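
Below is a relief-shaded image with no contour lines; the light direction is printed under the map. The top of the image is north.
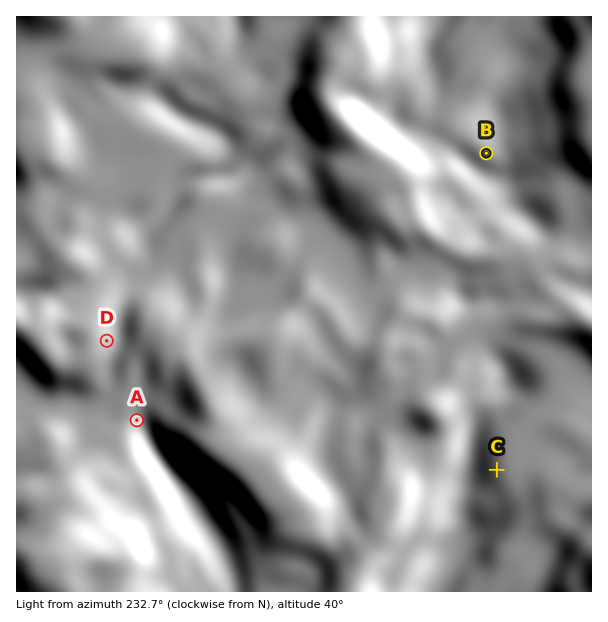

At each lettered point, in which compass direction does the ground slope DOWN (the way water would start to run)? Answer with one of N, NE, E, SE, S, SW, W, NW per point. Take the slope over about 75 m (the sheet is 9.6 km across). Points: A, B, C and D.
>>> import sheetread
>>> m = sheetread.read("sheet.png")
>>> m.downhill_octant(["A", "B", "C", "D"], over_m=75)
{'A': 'NW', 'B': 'NW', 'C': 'E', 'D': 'W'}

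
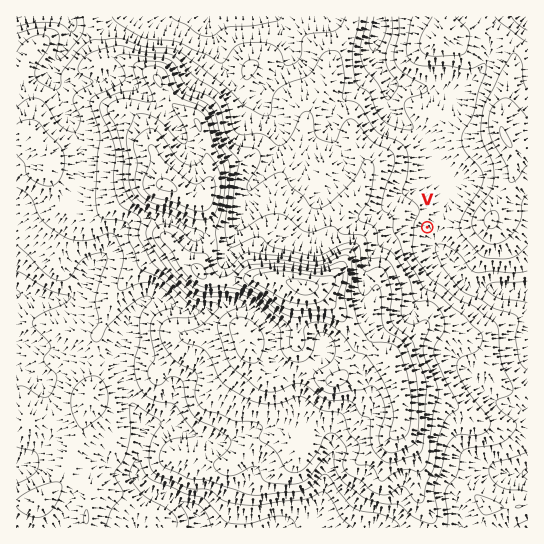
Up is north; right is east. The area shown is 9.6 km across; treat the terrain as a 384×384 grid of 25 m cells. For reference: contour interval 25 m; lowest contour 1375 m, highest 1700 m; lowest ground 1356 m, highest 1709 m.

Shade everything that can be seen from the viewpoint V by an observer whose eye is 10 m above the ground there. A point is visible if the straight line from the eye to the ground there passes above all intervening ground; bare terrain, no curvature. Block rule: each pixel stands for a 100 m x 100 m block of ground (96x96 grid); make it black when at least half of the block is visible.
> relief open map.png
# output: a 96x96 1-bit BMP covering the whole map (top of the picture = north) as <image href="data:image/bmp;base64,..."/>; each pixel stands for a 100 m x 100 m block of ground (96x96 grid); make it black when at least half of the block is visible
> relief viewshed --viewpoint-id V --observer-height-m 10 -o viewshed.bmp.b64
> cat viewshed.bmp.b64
<image width="96" height="96" href="data:image/bmp;base64,Qk2+BAAAAAAAAD4AAAAoAAAAYAAAAGAAAAABAAEAAAAAAIAEAAATCwAAEwsAAAIAAAAAAAAA////AAAAAAAAAAAAAAAAAAAAAAAAAAAAAAAAAAAAAAAAAAAAAAAAAAAAAAAAAAAAAAAAAAAAAAAAAAAAAAAAAAAAAAAAAAAAAAAAAAAAAAAAAAAAAAAAAAAAAAAAAAAAAAAAAAAAAAAAAAAAAAAAAAAAAAAAAAAAAAAAAAAAAAAAAAAAAAAAAAAAAAAAAAAAAAAAAAAAAAAAAAAAAAAAAAAAAAAAAAAAAAAAAAAAAAAAAAAAAAAAAAAAAAAAAAAAAAAAAAAAAAAAAAAAAAAAAAAAAAAAAAAAAAAAAAAAAAAAAAAAAAAAAAAAAAAAAAAAAAAAAAAAAAAAAAAAAAAAAAAAAAAAAAAAAAAAAAAAAAAAAAAAAAAAAAAAAAAAAAAAAAAAAAAAAAAAAAAAAAAAAAAAAAAAAAAAAAAAAAAAAAAAAAAAAAAAAAAAAAAAAAAAAAAAAAAAAAAAAAAAAAAAAAAAAAAAAAAAAAAAAABgAAAAAAAAAAAAAADgAAAAAAAAAAAAAADgAAAAAAAAAAAAAAPgAAAAAAAAAAAAAAfgAAAAAAAAAAAAAA/gAAAAAAAAAAAAAA/gAAAAAAAAAAAAAA/gAAAAAAAAAAAAAAPwB4AAAAAAAAAAAADwB+AAAAAAAAAAAAB4P/4AAAAAAAAAAAA///8AAAAAAAAAAAA///wAAAAAAAAACAA//+AAAAAAAAAADAA//4AAAAAAAAAADAf//gAAAAAAAAAADgf//AAAAAAAAAAADw//+AAAAAAAAAAADw//+AAAAAAAAAAAD4///AAAAAAAAAAAB4///gAAAAAAAAAAB8///gAAAAAAAAAAA////wAAAAAAAAAAAf///wAAAAAAAAAAAf///wAAAAAAAAAAAH///wAAAAAAAAAAAD///4AAAAAAAAAAAB///wAAAAAAAAAAAAf//wAAAAAAAAAAAAH//wAAAAAAAAAAAQD//4AAAAAAAAAAAOAB/4AAAAAAAAAAAPAB/8AAAAAACAAAAHAD/+AAAAAACAAAADgD//AAAAAADAAAADwD//AAAAAAAAAAAD8D//gAAAAAAAAAAB+D//gAAAAAAAAAAB/D//gAAAAAAAAAAA/H//wAAAAAAAAAAAPH//wAAAAAAAAAAABH//gAAAAAAAAAAAAH//gAAAAAAAAAAAAP//AAAAAAAAAAAAAP/+AAAAAAAAAAAAAPx+AAAAAAAAAAAAAPg8AAAAAAAAAAAAAfA8AAAAAAAAAAAAA+A8AAAAAAAAAAAAAwA4AAAAAAAAAAAAAAAQAAAAAAAAAAAAAAAQAAAAAAAAAAAAAAAAAAAAAAAAAAAAAAAAAAAAAAAAAAAAAAAAAAAAAAAAAAAAAD+AAAAAAAAAAAAAB//gAAAAAAAAAAAAD//wAAAAAAAAAAAAD//4AAAAAAAAAAAAD//8AAAAAAAAAAAAB//+AAAAAAAAAAAAAP4/AAAAAAAAAAAAAAw/AAAAAAAAAAAAAAAcAAAAAAAAAAAAAAAAAAAAAAAAAAAAAAAAAAAAAAAAAAAAAAAAA="/>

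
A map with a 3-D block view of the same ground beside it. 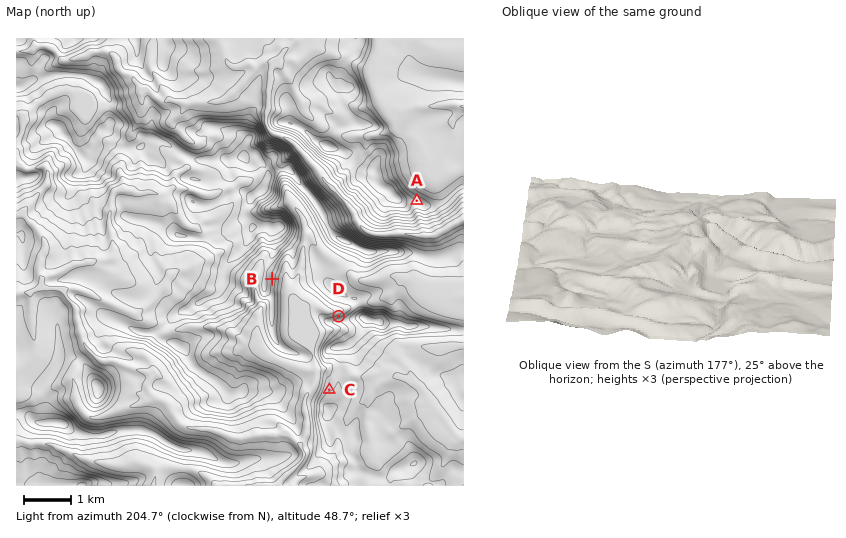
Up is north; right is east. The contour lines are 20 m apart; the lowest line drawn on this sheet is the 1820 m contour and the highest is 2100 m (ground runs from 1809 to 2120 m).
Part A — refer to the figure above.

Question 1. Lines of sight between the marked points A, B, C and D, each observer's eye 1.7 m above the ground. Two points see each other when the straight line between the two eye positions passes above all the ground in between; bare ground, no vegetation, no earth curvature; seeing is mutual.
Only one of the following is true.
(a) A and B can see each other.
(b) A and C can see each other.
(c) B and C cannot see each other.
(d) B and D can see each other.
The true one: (d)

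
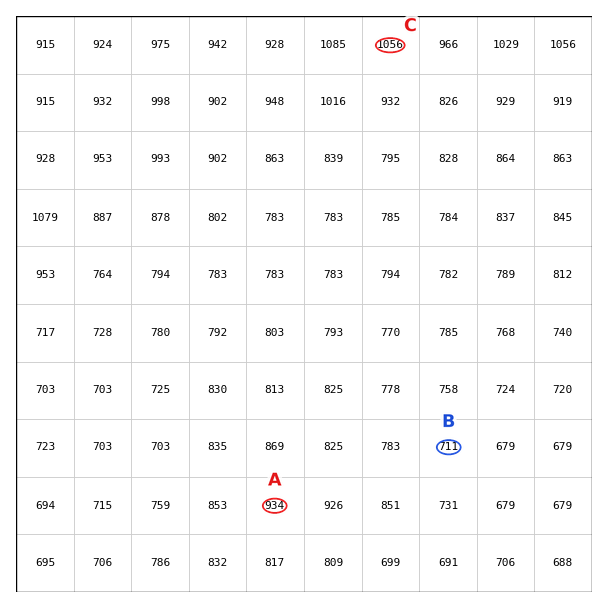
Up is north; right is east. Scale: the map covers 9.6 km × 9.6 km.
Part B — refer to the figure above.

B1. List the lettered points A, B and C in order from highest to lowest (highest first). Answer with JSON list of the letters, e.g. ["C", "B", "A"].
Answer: ["C", "A", "B"]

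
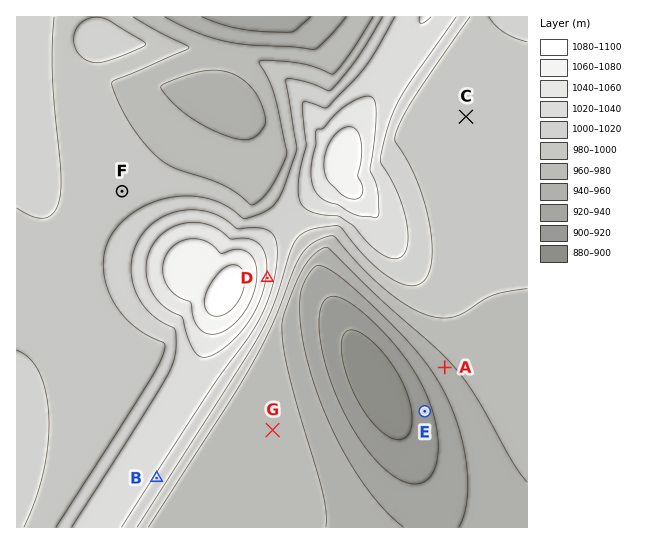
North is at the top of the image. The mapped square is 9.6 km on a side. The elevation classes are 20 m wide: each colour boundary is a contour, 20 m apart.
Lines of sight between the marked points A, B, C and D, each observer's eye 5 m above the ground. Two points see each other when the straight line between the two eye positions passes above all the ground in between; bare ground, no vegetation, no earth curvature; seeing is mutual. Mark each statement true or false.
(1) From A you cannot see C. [true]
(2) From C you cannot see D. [true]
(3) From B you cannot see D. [true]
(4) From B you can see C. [false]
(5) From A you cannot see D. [false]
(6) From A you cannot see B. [false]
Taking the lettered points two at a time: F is higher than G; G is higher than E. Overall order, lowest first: E G F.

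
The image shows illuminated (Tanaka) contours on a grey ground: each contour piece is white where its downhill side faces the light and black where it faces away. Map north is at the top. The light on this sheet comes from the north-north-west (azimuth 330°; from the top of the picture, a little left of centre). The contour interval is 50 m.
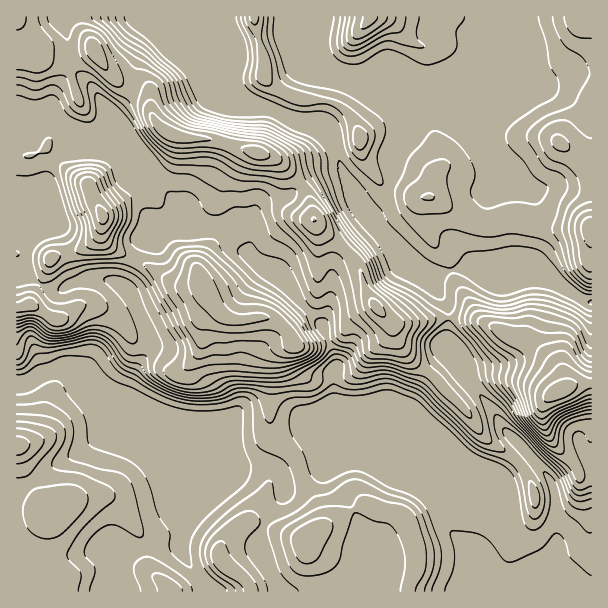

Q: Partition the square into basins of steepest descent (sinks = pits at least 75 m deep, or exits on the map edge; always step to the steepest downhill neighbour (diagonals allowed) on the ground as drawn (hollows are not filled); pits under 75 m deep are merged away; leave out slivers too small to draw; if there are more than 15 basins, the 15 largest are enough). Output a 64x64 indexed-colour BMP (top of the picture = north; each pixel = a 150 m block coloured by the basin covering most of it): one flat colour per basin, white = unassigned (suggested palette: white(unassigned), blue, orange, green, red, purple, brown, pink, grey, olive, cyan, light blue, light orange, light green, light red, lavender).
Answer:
<image width="64" height="64" href="data:image/bmp;base64,Qk12CAAAAAAAAHYAAAAoAAAAQAAAAEAAAAABAAQAAAAAAAAIAAATCwAAEwsAABAAAAAAAAAA////ALR3HwAOf/8ALKAsACgn1gC9Z5QAS1aMAMJ34wB/f38AIr28AM++FwDox64AeLv/AIrfmACWmP8A1bDFABEREzMzMzMzMzMzMzMRERERERERERERERERERERERERERETMzMzMzMzMzMzMRERERERERERERERERERERERERERETMzMzMzMzMzMzMRERERERERERERERERERERERERERETMzMzMzMzMzMzMRERERERERERERERERERERERERERETMzMzMzMzMzMzMxERERERERERERERERERERERERERERMzMzMzMzMzMzMzERERERERERERERERERERERERERERETMzMzMzMzMzMzMxERETMxERERERERERERERERERERERMzMzMzMzMzMzMzMRMzMzMRERERERERERERERERERERETMzMzMzMzMzMzMzMzMzMxERERERERERERERERERERERMzMzMzMzMzMzMzMzMzMzERERERERERERERERERERETMzMzMzMzMzMzMzMzMzMzERERERERERERERERERERERMzMzMzMzMzMzMzMzMzMzERERERERERERERERERERERMzMzMzMzMzMzMzMzMzMzMREREREREREREREREREREREzMzMzMzMzMzMzMzMzMzMxERERERERERERERERERERETMzMzMzMzMzMzMzMzMzMxERERERERERERERERERERETMzMzMzMzMzMzMzMzMzMzERERERERERERERERERERERMzMzMzMzMzMzMzMzMzMzEREREREREREREREREREREREzMzMzMzMzMzMzMzMzMzERERERERERERERERERERERETMzMzMzMzMzMzMzMzMzERERERERERERERERERERERERMzMzMzMzMzMzMzMzMzMREREREREREREREREREREREREzMzMzMzMzMzMzMzMzMxERERERERERERERERERERERETMzMzMzMzMzMzMzMzMzERERERERERERERERERERERERMzMzMzMzMzMzMzMzMzMREREREREREREREREREREREREzMzMzMzMzMzMzMzMzMxERERERERERERERERERERESIjMzMzMzMzMzMzMzMzMzERERERERERERERERERERERIiMzMzMzMzMzMzMzMzMzMRERERERERERERERERERERIiIzMzMzMzMzMzMzMzMzMzERERERERERERERERERERIiIjMzMzMzMzMzMzMzMzMzMxERERERERERERERERESIiIiMzMzMzMzMzMzMzMzMzMzEREREREREREREREREiIiIiIzMzMzMzMzMzMzMzMzMzMRERERERERERERERIiIiIiIjMzEzMzMTMzMzMzMREREREREREREiIiIRIiIiIiIiIiMxEREzMRERMzMzMREREREREREREiIiIiIiIiIiIiIiIRERERERERERMzMxEREREREREREiIiIiIiIiIiIiIiIhERERERERERETMxERERERERERESIiIiIiIiIiIiIiIiERERERERERERERERERERERERERIiIiIiIiIiIiIiIiIRERERERERERERERERERERERERIiIiIiIiIiIiIiIiIhEREREREREREREREREREREREREiIiIiIiIiIiIiIiIiEREREREREREREREREREREREREiIiIiIiIiIiIiIiIiIREREREREREREREREREREREREiIiIiIiIiIiIiIiIiIhEREREREREREREREREREREREiIiIiIiIiIiIiIiIiIiEREREREREREREREREREREREiIiIiIiIiIiIiIiIiIiIREREREREREREREREREREREiIiIiIiIiIiIiIiIiIiIhERERERERERERERERERERESIiIiIiIiIiIiIiIiIiIiERERERERERERERERERERERIiIiIiIiIiIiIiIiIiIiIRERERERERERERERERERERIiIiIiIiIiIiIiIiIiIiIhEREREREREREREREREREREiIiIiIiIiIiIiIiIiIiIiEREREREREREREREREREREiIiIiIiIiIiIiIiIiIiIiIREREREREREREREREREREiIiIiIiIiIiIiIiIiIiIiIhERERERERERERERERERIiIiIiIiIiIiIiIiIiIiIiIiERERERERERERERERIiIiIiIiIiIiIiIiIiIiIiIiIiIRERERERERERERIiIiIiIiIiIiIiIiIiIiIiIiIiIiIhERERERERERIiIiIiIiIiIiIiIiIiIiIiIiIiIiIiIiERERERERERIiIiIiIiIiIiIiIiIiIiIiIiIiIiIiIiIREREREREREiIiIiIiIiIiIiIiIiIiIiIiIiIiIiIiIhERERERERESIiIiIiIiIiIiIiIiIiIiIiIiIiIiIiIiERERERERERIiIiIiIiIiIiIiIiIiIiIiIiIiIiIiIiIREREREREiIiIiIiIiIiIiIiIiIiIiIiIiIiIiIiIiIhEREREREiIiIiIiIiIiIiIiIiIiIiIiIiIiIiIiIiIiEREREREiIiIiIiIiIiIiIiIiIiIiIiIiIiIiIiIiIiIREREREiIiIiIiIiIiIiIiIiIiIiIiIiIiIiIiIiIiIhERERESIiIiIiIiIiIiIiIiIiIiIiIiIiIiIiIiIiIiERERESIiIiIiIiIiIiIiIiIiIiIiIiIiIiIiIiIiIiIRERESIiIiIiIiIiIiIiIiIiIiIiIiIiIiIiIiIiIiIhERERIiIiIiIiIiIiIiIiIiIiIiIiIiIiIiIiIiIiIi"/>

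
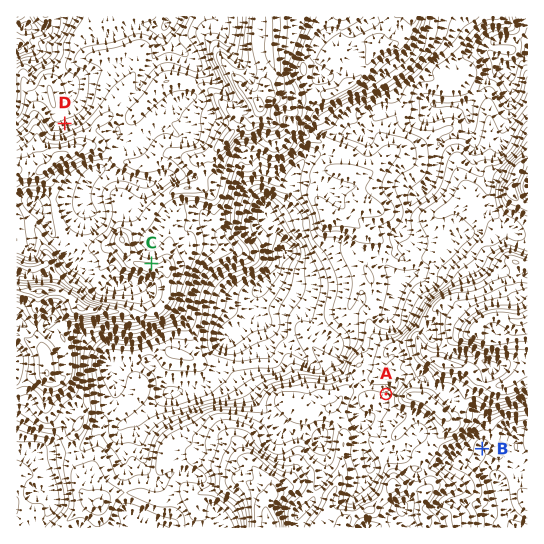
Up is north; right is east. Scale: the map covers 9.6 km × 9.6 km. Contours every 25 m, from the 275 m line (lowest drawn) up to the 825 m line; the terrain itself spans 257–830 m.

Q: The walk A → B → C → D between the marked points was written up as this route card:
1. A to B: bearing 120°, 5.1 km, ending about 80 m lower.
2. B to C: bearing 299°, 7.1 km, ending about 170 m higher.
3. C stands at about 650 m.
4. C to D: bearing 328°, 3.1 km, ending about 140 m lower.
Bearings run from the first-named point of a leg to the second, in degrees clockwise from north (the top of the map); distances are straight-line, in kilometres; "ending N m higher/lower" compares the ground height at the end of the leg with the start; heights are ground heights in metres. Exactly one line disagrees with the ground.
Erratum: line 1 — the distance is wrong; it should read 2.1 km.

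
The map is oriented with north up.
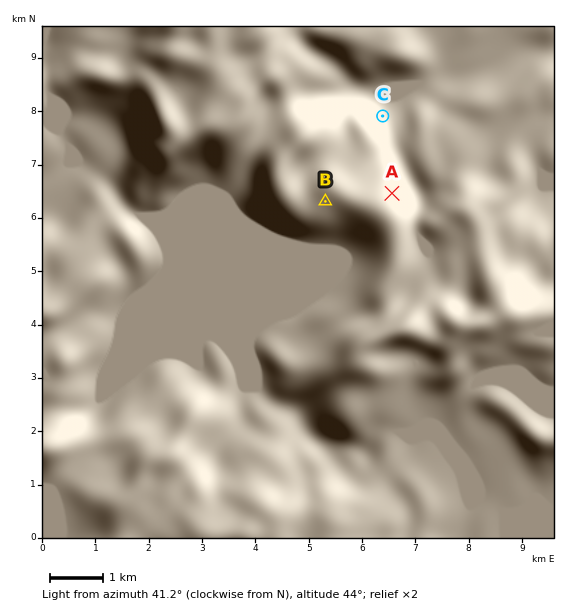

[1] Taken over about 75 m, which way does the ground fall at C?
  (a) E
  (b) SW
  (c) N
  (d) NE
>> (d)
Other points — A NE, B S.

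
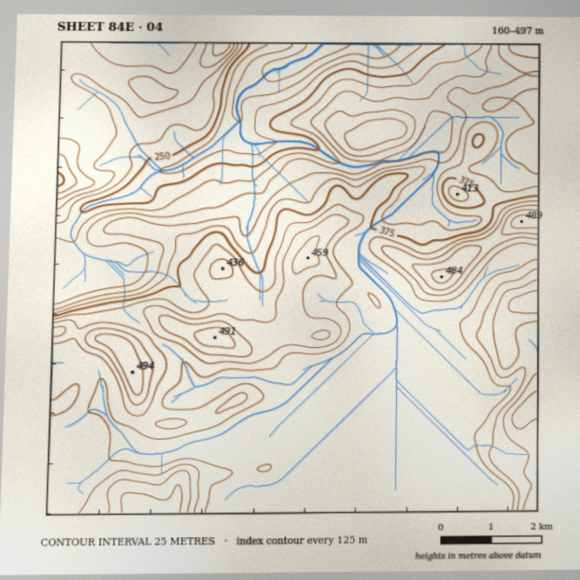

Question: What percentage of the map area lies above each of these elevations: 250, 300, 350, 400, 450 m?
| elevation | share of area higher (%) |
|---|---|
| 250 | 93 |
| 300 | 80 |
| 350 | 63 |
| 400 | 28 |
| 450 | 7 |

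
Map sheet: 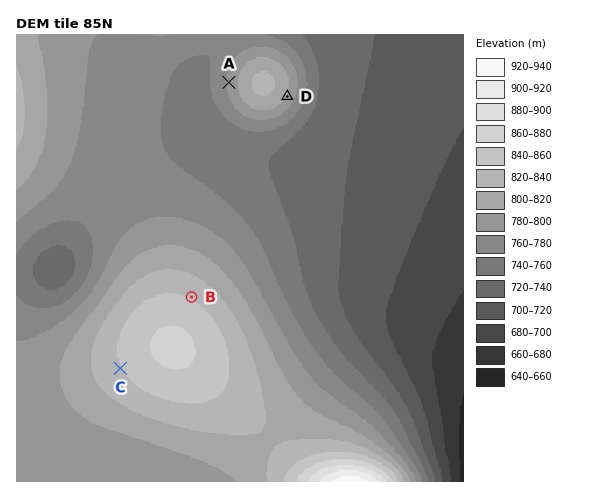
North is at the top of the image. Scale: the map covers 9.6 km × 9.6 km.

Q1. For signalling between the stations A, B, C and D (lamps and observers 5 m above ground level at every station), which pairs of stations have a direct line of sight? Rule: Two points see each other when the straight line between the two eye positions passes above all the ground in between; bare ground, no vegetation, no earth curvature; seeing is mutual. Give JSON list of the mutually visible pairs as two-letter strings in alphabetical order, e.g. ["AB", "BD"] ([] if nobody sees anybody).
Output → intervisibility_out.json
["AB", "BD"]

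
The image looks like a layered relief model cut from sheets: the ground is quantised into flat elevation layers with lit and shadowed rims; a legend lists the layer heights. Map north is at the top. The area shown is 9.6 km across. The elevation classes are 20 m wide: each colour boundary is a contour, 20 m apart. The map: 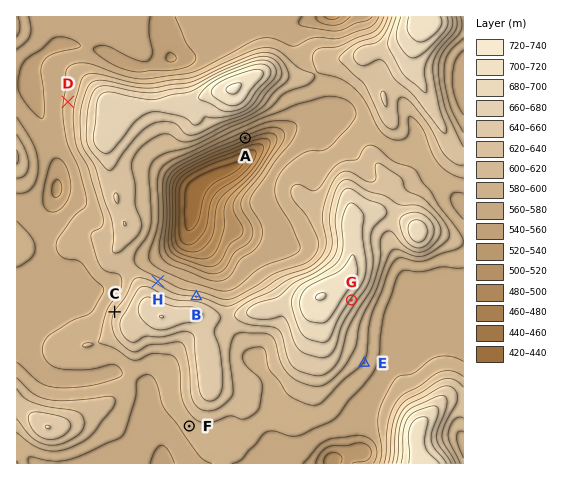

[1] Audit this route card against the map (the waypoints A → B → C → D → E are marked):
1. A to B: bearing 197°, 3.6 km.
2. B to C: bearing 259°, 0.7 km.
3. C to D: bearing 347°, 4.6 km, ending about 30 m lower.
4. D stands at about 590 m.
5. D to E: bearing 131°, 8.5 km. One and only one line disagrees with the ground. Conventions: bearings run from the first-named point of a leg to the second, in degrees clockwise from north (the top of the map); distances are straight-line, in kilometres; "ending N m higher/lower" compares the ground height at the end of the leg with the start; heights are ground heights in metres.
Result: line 2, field distance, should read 1.8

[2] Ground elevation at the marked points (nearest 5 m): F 590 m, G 675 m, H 610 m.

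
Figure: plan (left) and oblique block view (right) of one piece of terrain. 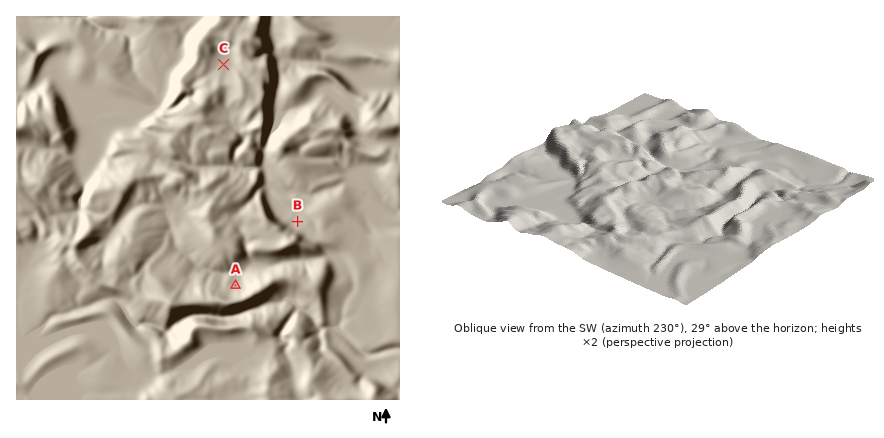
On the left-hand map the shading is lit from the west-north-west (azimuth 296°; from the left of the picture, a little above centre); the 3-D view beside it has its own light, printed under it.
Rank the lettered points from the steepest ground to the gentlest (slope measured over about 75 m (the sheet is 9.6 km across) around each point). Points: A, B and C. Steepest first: A B C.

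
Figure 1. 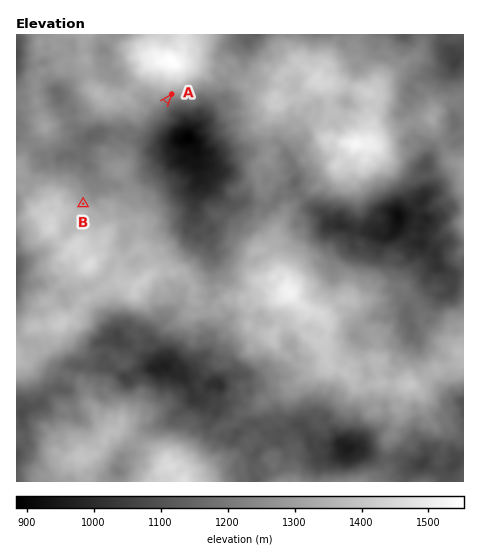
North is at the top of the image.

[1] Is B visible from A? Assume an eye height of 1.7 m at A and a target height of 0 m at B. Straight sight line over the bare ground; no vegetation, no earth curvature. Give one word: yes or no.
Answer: yes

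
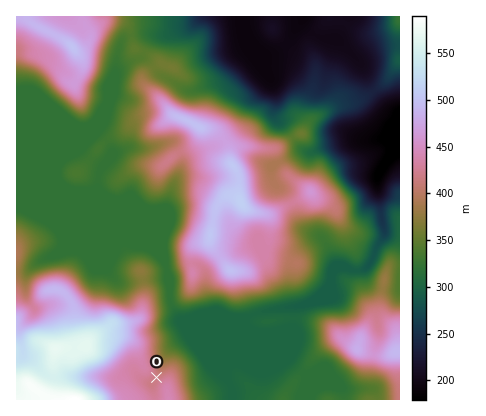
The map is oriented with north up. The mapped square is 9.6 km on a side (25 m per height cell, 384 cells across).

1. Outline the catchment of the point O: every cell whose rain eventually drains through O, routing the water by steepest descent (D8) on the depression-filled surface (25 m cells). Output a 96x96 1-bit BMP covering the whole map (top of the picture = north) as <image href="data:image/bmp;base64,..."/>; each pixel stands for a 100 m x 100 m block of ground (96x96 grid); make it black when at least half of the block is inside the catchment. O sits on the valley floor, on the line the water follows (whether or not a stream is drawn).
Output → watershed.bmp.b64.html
<image width="96" height="96" href="data:image/bmp;base64,Qk2+BAAAAAAAAD4AAAAoAAAAYAAAAGAAAAABAAEAAAAAAIAEAAATCwAAEwsAAAIAAAAAAAAA////AAAAAAAAf////AAAAAAAAAAAf////AAAAAAAAAAAf////AAAAAAAAAAAf///+AAAAAAAAAAAf///8AAAAAAAAAAAf///4AAAAAAAAAAAf///gAAAAAAAAAAAf///AAAAAAAAAAAAf///AAAAAAAAAAAAf//+AAAAAAAAAAAAf//+AAAAAAAAAAAAP//+AAAAAAAAAAAAP//8AAAAAAAAAAAAAH/8AAAAAAAAAAAAAD/4AAAAAAAAAAAAAB/wAAAAAAAAAAAAAAAAAAAAAAAAAAAAAAAAAAAAAAAAAAAAAAAAAAAAAAAAAAAAAAAAAAAAAAAAAAAAAAAAAAAAAAAAAAAAAAAAAAAAAAAAAAAAAAAAAAAAAAAAAAAAAAAAAAAAAAAAAAAAAAAAAAAAAAAAAAAAAAAAAAAAAAAAAAAAAAAAAAAAAAAAAAAAAAAAAAAAAAAAAAAAAAAAAAAAAAAAAAAAAAAAAAAAAAAAAAAAAAAAAAAAAAAAAAAAAAAAAAAAAAAAAAAAAAAAAAAAAAAAAAAAAAAAAAAAAAAAAAAAAAAAAAAAAAAAAAAAAAAAAAAAAAAAAAAAAAAAAAAAAAAAAAAAAAAAAAAAAAAAAAAAAAAAAAAAAAAAAAAAAAAAAAAAAAAAAAAAAAAAAAAAAAAAAAAAAAAAAAAAAAAAAAAAAAAAAAAAAAAAAAAAAAAAAAAAAAAAAAAAAAAAAAAAAAAAAAAAAAAAAAAAAAAAAAAAAAAAAAAAAAAAAAAAAAAAAAAAAAAAAAAAAAAAAAAAAAAAAAAAAAAAAAAAAAAAAAAAAAAAAAAAAAAAAAAAAAAAAAAAAAAAAAAAAAAAAAAAAAAAAAAAAAAAAAAAAAAAAAAAAAAAAAAAAAAAAAAAAAAAAAAAAAAAAAAAAAAAAAAAAAAAAAAAAAAAAAAAAAAAAAAAAAAAAAAAAAAAAAAAAAAAAAAAAAAAAAAAAAAAAAAAAAAAAAAAAAAAAAAAAAAAAAAAAAAAAAAAAAAAAAAAAAAAAAAAAAAAAAAAAAAAAAAAAAAAAAAAAAAAAAAAAAAAAAAAAAAAAAAAAAAAAAAAAAAAAAAAAAAAAAAAAAAAAAAAAAAAAAAAAAAAAAAAAAAAAAAAAAAAAAAAAAAAAAAAAAAAAAAAAAAAAAAAAAAAAAAAAAAAAAAAAAAAAAAAAAAAAAAAAAAAAAAAAAAAAAAAAAAAAAAAAAAAAAAAAAAAAAAAAAAAAAAAAAAAAAAAAAAAAAAAAAAAAAAAAAAAAAAAAAAAAAAAAAAAAAAAAAAAAAAAAAAAAAAAAAAAAAAAAAAAAAAAAAAAAAAAAAAAAAAAAAAAAAAAAAAAAAAAAAAAAAAAAAAAAAAAAAAAAAAAAAAAAAAAAAAAAAAAAAAAAAAAAAAAAAAAAAAAAAAAAAAAAAAAAAAAAAAAAAAAAAAAAAAAAAAAAAAAAAAAAAAAAAAAAAAAAAAAAAAAAAAAAAAAAAAAAAAAAAAAAAAAAAAAAAAAAAAAAAAAAAAAAAAAAAAAAAAAAAAAAAAAAAA="/>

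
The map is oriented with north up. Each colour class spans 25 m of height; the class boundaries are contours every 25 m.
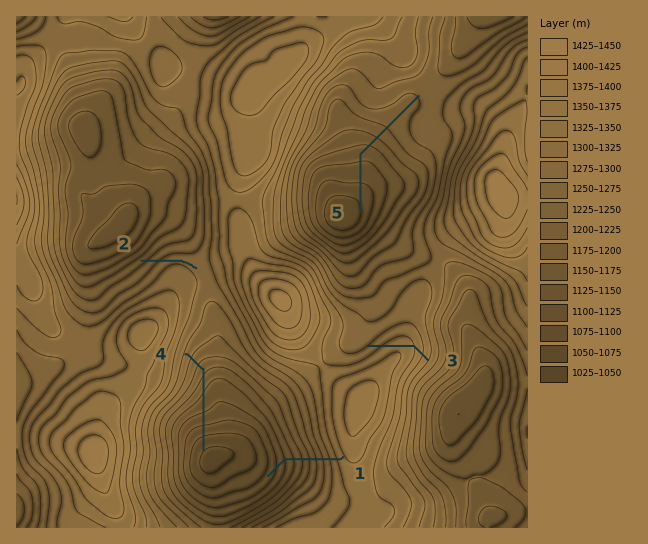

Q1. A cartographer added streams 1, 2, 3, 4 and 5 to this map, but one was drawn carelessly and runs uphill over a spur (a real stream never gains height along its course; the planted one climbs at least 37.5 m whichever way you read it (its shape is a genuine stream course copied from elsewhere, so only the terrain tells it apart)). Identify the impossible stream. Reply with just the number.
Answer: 3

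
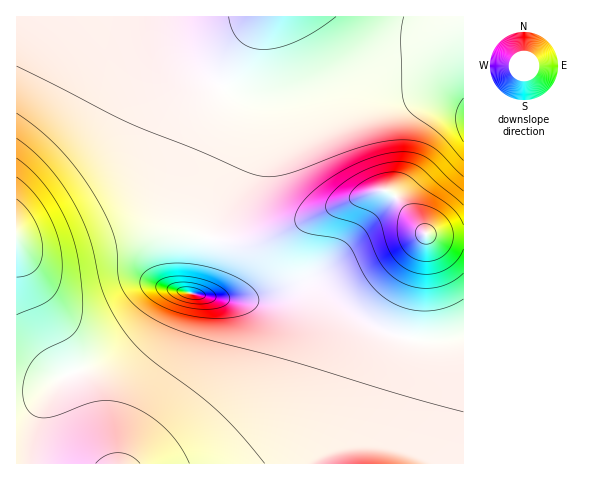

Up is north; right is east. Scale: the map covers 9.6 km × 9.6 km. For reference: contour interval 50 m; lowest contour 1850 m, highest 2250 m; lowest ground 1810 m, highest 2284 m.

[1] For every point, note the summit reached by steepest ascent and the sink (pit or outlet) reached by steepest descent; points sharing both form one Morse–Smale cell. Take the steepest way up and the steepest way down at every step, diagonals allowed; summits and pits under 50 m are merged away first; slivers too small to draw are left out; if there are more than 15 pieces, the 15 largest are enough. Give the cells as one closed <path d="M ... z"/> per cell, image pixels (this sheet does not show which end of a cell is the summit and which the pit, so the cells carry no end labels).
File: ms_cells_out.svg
<path d="M463 16l-446 0-1 223 5 7 11 6 22 2 90-21 29-1 36 6 11-41 22-50 13-20 19-17 26-10 90-26 22 0 11 3 23 11 17 13z"/><path d="M307 284l-14 2-22 9-20 5-33-2-40-8-11 2-24 37-18 17-35 20-28 10-21 14-25 6 0 67 300 1 3-9 19-29 14-31 10-37 2-28-11-14-30-22z"/><path d="M412 74l-22 0-18 4-82 26-23 11-15 17-19 34-15 38-8 33 26 5 27-2 66-32 47-17 12 0 7 5 31 38 37 2 1-134-24-17-17-8z"/><path d="M388 191l-12 0-30 11-83 38-27 2-26-4-8 42-6 13 32 7 23 0 20-5 22-9 14-2 12 6 42 30 24 12 35 8 22 0 20-3 2-2 0-98-38-3-27-34z"/><path d="M173 232l-37 2-66 18-16 2-22-2-16-11 1 154 8 0 16-5 21-14 28-10 35-20 18-17 24-37 6-2 19 4 5-2 8-26 5-28z"/><path d="M355 316l-2 0 11 14 0 21-6 26-15 40-24 38-2 8 146 1 1-128-22 4-31-1-32-9z"/>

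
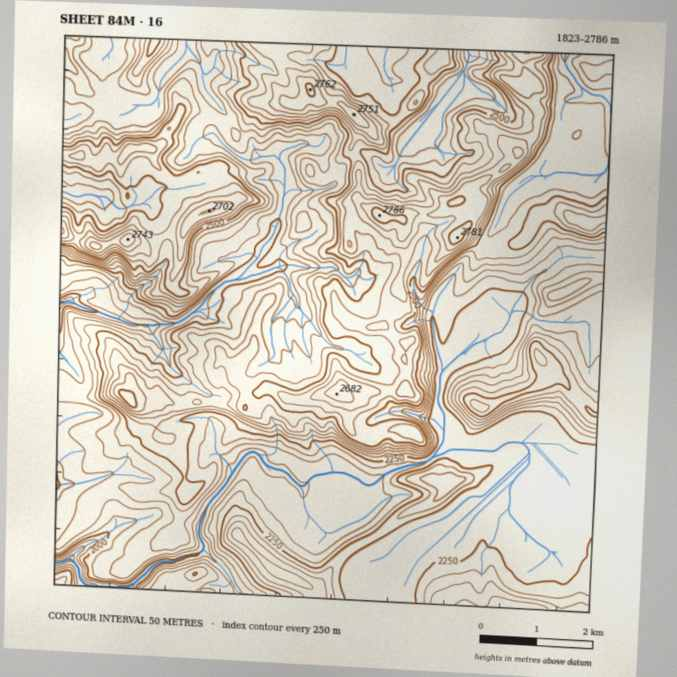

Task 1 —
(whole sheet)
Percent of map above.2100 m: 95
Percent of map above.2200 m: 84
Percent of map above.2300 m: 61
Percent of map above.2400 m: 41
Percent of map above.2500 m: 22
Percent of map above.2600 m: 8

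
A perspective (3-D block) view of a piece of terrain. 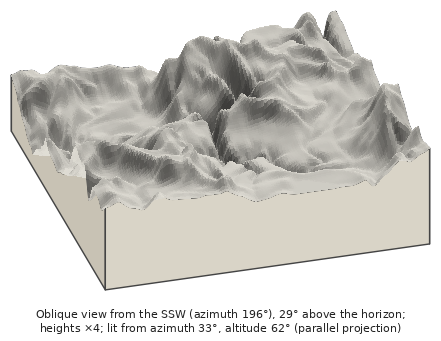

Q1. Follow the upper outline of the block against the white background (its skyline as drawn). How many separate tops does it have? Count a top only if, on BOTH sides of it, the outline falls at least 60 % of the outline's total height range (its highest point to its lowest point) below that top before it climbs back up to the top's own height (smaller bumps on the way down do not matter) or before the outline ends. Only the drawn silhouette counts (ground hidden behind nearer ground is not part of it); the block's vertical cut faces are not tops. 0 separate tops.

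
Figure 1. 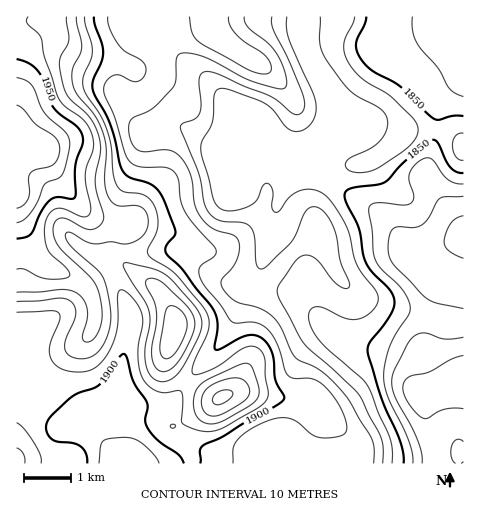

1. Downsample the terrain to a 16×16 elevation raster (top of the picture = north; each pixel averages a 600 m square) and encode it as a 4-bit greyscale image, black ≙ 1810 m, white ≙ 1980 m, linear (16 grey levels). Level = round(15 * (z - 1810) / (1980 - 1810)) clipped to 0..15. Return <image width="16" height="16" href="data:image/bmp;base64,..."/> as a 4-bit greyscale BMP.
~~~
<image width="16" height="16" href="data:image/bmp;base64,Qk32AAAAAAAAAHYAAAAoAAAAEAAAABAAAAABAAQAAAAAAIAAAAATCwAAEwsAABAAAAAAAAAAAAAAABEREQAiIiIAMzMzAERERABVVVUAZmZmAHd3dwCIiIgAmZmZAKqqqgC7u7sAzMzMAN3d3QDu7u4A////AJiHeId3d3QimHeJmYd3YxGIiImrqIdSEYmYm5mXZUIRiamcqIZUQyKZqZunZVVTIru5qoZlVUMhy6qYd1VVMhHbuqh2VVUyIezKmGREVDMi7rl3VERERCP+yGZURERFROynZlRFVEVD25d2VWZURDPLl3ZndkUzMsuXZndlRTMi"/>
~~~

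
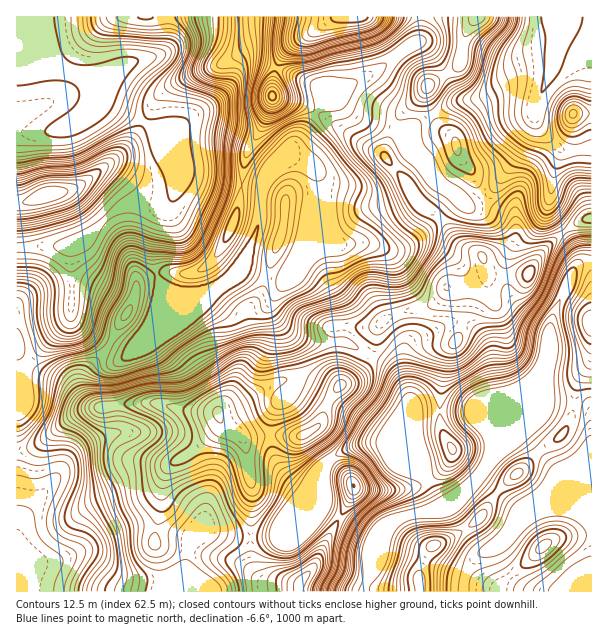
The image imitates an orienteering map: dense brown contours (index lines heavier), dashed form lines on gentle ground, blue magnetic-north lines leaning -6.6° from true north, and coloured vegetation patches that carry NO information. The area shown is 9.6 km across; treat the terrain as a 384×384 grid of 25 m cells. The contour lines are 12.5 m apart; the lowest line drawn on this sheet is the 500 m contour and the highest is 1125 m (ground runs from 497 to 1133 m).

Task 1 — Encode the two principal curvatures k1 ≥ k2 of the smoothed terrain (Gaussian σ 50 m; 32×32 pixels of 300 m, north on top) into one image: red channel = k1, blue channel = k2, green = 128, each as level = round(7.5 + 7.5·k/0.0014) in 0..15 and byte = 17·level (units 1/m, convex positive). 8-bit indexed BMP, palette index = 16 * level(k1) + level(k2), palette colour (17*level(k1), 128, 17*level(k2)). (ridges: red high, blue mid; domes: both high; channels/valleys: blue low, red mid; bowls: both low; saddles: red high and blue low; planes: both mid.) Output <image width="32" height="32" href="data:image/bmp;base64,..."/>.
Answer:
<image width="32" height="32" href="data:image/bmp;base64,Qk02CAAAAAAAADYEAAAoAAAAIAAAACAAAAABAAgAAAAAAAAEAAATCwAAEwsAAAABAAAAAAAAAIAAABGAAAAigAAAM4AAAESAAABVgAAAZoAAAHeAAACIgAAAmYAAAKqAAAC7gAAAzIAAAN2AAADugAAA/4AAAACAEQARgBEAIoARADOAEQBEgBEAVYARAGaAEQB3gBEAiIARAJmAEQCqgBEAu4ARAMyAEQDdgBEA7oARAP+AEQAAgCIAEYAiACKAIgAzgCIARIAiAFWAIgBmgCIAd4AiAIiAIgCZgCIAqoAiALuAIgDMgCIA3YAiAO6AIgD/gCIAAIAzABGAMwAigDMAM4AzAESAMwBVgDMAZoAzAHeAMwCIgDMAmYAzAKqAMwC7gDMAzIAzAN2AMwDugDMA/4AzAACARAARgEQAIoBEADOARABEgEQAVYBEAGaARAB3gEQAiIBEAJmARACqgEQAu4BEAMyARADdgEQA7oBEAP+ARAAAgFUAEYBVACKAVQAzgFUARIBVAFWAVQBmgFUAd4BVAIiAVQCZgFUAqoBVALuAVQDMgFUA3YBVAO6AVQD/gFUAAIBmABGAZgAigGYAM4BmAESAZgBVgGYAZoBmAHeAZgCIgGYAmYBmAKqAZgC7gGYAzIBmAN2AZgDugGYA/4BmAACAdwARgHcAIoB3ADOAdwBEgHcAVYB3AGaAdwB3gHcAiIB3AJmAdwCqgHcAu4B3AMyAdwDdgHcA7oB3AP+AdwAAgIgAEYCIACKAiAAzgIgARICIAFWAiABmgIgAd4CIAIiAiACZgIgAqoCIALuAiADMgIgA3YCIAO6AiAD/gIgAAICZABGAmQAigJkAM4CZAESAmQBVgJkAZoCZAHeAmQCIgJkAmYCZAKqAmQC7gJkAzICZAN2AmQDugJkA/4CZAACAqgARgKoAIoCqADOAqgBEgKoAVYCqAGaAqgB3gKoAiICqAJmAqgCqgKoAu4CqAMyAqgDdgKoA7oCqAP+AqgAAgLsAEYC7ACKAuwAzgLsARIC7AFWAuwBmgLsAd4C7AIiAuwCZgLsAqoC7ALuAuwDMgLsA3YC7AO6AuwD/gLsAAIDMABGAzAAigMwAM4DMAESAzABVgMwAZoDMAHeAzACIgMwAmYDMAKqAzAC7gMwAzIDMAN2AzADugMwA/4DMAACA3QARgN0AIoDdADOA3QBEgN0AVYDdAGaA3QB3gN0AiIDdAJmA3QCqgN0Au4DdAMyA3QDdgN0A7oDdAP+A3QAAgO4AEYDuACKA7gAzgO4ARIDuAFWA7gBmgO4Ad4DuAIiA7gCZgO4AqoDuALuA7gDMgO4A3YDuAO6A7gD/gO4AAID/ABGA/wAigP8AM4D/AESA/wBVgP8AZoD/AHeA/wCIgP8AmYD/AKqA/wC7gP8AzID/AN2A/wDugP8A/4D/AIeHhpepl4aWh3d2ZKaXltj1cnGDlajYhnSHmJeFdXaHd3d2dYaFpqaGhpa3t6fFtfnZk4Nzp8aVdIWGpseWdXaHh4Z1ZXaoupeGloeWtWJg1vZ0cYSXyOqmdHV0uOmnhYeGp4d2hpamhnZ2dZa1c3eB9sZgdKO1tuXXlIWEp7eVd4aXp4aHmJeYh3WFp8eEdnai9YRwgYFzctfHdIeFhYeHhnWWloeYl5Z2ZXW4yZaEh4L6+vX2x5SDg9alg4d3d4eGdHWnqIaXuJeGhMi4lZVyovvJgoOFxrWClOrIhHeHlpdlY6eppqe4uJZ1tpaExoOgwZNyd3Wm66OElMaWhYa115Z0pJV1dIWVp6e4prXp+LeCYnV3hMjZtIZ3hLe4hWOV17e4hXV1lYaYqJeGlZbX6aZ1c4eE54Rzh3d3dLeWdWSn2Pr29/j31si5mIZldJblppeUc3Tmg3R3h3d2poaGlabFpISnuJaFp8iopqeGhcnr2JZSZLWldHOChoWnl4akuMiTYHCDlIWEp8iEp8emt6e0tZSXp7iWlrehhZa4p6OUleWmdHODqJaUyLd1dZSTg4Wnlae42qaF6rSDdLa3hmNClfeUh4WCpoSClYSEt7imqKh2dYWntYbWhGCFybeGZGOG2diEd3eDlqeEc8fIuLanuMenh4aGqci2cKTJuaiEhJWG94SHhoaEl7eDhIR0hbmntrWomIeXlfiigLeYt5WFhYX5pbbXtoR0pZV0hpaVuIZjpsmXh5el+sdgpYSVhXZ0p+m1x7T2xoOVx4WFhnSUc1R0tpaop4TI93BxgoN0doS1t3V0QpX4lIPYhYd2dXR0dXOVyMi2pqT284SXhoSDg5SUdHVjdPjXcceWd4WXh5eXl8SVc2PHtXH1+OfYyKiEdIaHd4VztveBuKeGhZenhafYp3WFlcimUIXIxeno+MeEhYeHdnOF9nKmp4aGdXSF2JZ0haeEptiBpch1l5e299iVhod2c4T3g4WGdnSFhte2hYWouJaVt5SUhHODc2Om+LeFd4aDlfm2c3aFdbfYyXWGhriWl5eGlYSFhnZ1dHOVtYZ3hoSVtvWEUoW3t4amhoaouZd2dmWDxYWIh4eHdnWml3d2ZGSl9eiztJaGdpemhKSXloZ2ZYPr14eIiId3dZe4loRicJT7/sWEd4aXl6XYpXGDl4d2g8ald4eHh4eHhZfW9djGkNX0cGF0dYV1ltvm17Vzh4eGhYV3d4eHhnV0c2KV2diUlPKzlHKCgoKTlpToyHN1h4eHh4d3h5amhXWFYmKklpeDuPr5x5aVknBiZNbFhHJ2h4eId4eHlrjI2Mi1tad2l4SGt7fY+Pv5w6Slp9jaxYN3d4c="/>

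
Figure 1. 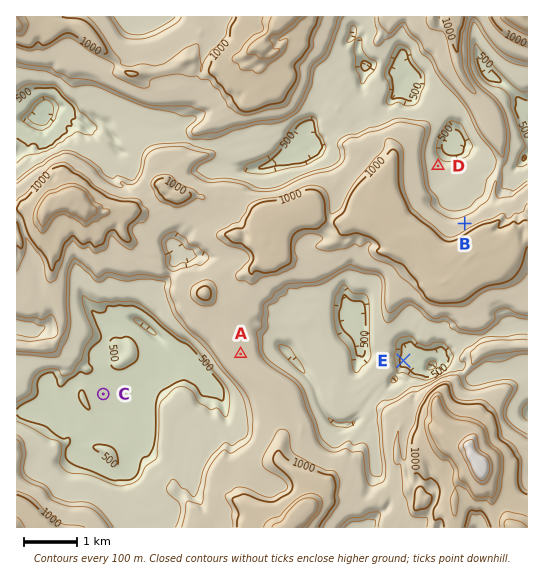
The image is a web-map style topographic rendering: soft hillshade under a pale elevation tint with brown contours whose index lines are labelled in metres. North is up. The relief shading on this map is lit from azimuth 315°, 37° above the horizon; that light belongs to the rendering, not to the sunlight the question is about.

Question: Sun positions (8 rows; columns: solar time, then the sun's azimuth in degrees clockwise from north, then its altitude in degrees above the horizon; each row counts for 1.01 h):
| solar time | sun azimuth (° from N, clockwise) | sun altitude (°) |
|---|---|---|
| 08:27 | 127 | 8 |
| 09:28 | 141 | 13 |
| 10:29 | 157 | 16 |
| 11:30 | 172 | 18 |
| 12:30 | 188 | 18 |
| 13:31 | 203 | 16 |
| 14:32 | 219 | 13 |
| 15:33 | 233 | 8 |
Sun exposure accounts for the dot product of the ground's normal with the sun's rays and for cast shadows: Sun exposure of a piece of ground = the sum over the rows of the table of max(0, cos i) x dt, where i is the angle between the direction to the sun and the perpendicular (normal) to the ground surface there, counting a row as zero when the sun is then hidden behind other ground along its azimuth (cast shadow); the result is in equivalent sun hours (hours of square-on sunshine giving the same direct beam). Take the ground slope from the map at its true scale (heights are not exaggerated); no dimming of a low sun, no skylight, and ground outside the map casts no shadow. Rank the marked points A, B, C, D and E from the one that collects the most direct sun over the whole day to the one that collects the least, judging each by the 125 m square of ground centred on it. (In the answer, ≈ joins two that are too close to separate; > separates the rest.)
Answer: A > C > D > B ≈ E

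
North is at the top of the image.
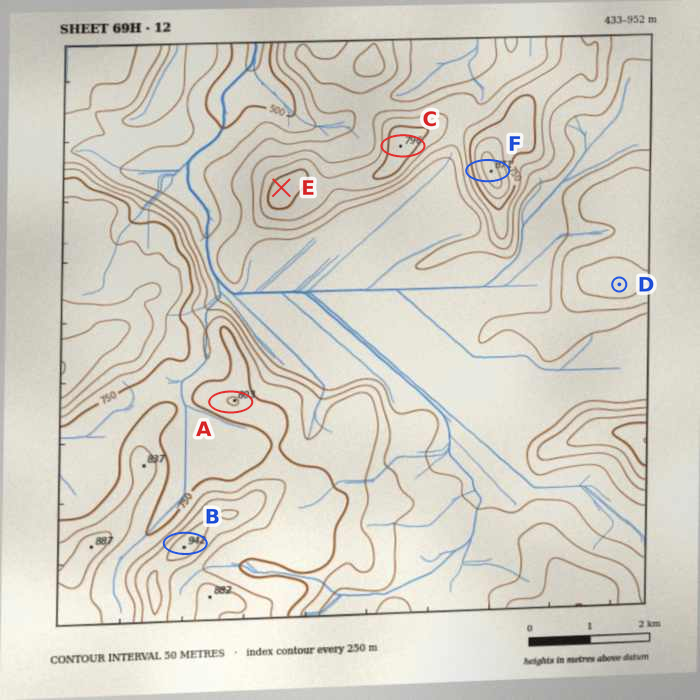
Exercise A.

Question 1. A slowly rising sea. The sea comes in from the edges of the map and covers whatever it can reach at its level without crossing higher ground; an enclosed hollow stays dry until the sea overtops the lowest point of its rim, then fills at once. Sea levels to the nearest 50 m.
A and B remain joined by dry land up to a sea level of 750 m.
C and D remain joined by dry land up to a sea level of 600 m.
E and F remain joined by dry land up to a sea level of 700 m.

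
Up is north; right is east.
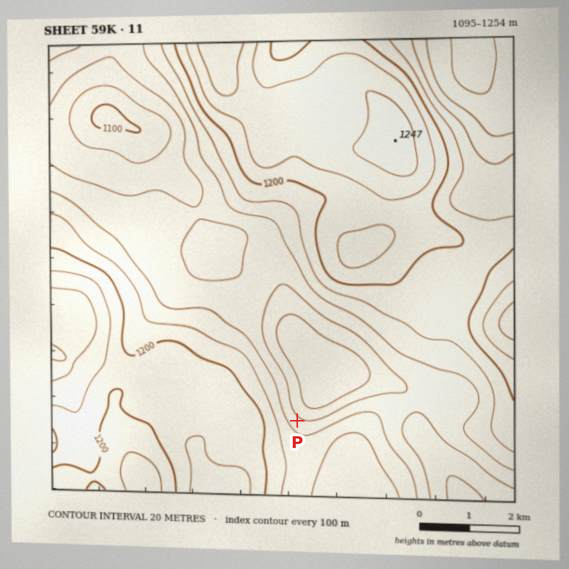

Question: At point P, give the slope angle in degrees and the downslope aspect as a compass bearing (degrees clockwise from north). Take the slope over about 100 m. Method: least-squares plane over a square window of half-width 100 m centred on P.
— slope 4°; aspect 40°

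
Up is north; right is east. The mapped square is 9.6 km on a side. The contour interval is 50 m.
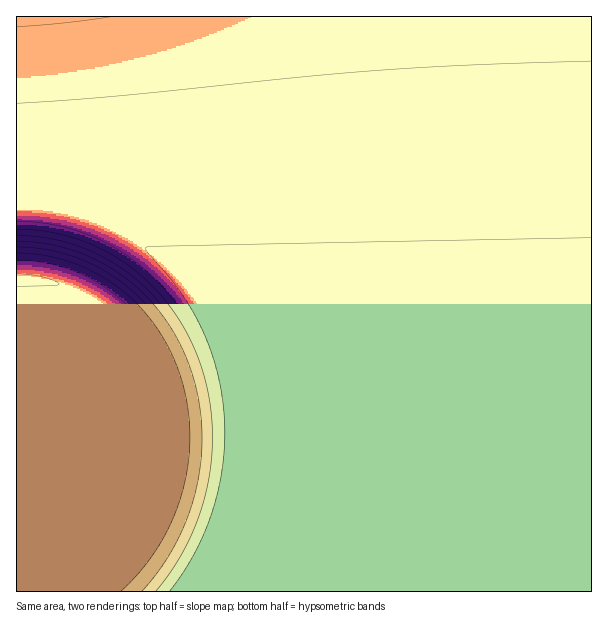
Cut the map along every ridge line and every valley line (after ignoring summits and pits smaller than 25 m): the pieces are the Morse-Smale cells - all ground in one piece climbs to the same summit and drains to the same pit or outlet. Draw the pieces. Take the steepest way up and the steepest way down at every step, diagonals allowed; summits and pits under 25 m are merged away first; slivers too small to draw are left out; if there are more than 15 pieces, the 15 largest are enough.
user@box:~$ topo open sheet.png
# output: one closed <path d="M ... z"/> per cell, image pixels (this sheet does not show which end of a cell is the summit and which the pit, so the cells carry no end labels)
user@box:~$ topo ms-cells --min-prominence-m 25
<path d="M591 16l-575 1 0 189 25 0 27 5 25 7 27 12 44 30 20 21 22 30 23 45 7 22 8 36 4 66 2 101 2 11 340-1z"/><path d="M41 206l-25 1 0 384 235 1-3-112-4-66-8-36-20-52-32-45-35-33-29-18-27-12-25-7z"/>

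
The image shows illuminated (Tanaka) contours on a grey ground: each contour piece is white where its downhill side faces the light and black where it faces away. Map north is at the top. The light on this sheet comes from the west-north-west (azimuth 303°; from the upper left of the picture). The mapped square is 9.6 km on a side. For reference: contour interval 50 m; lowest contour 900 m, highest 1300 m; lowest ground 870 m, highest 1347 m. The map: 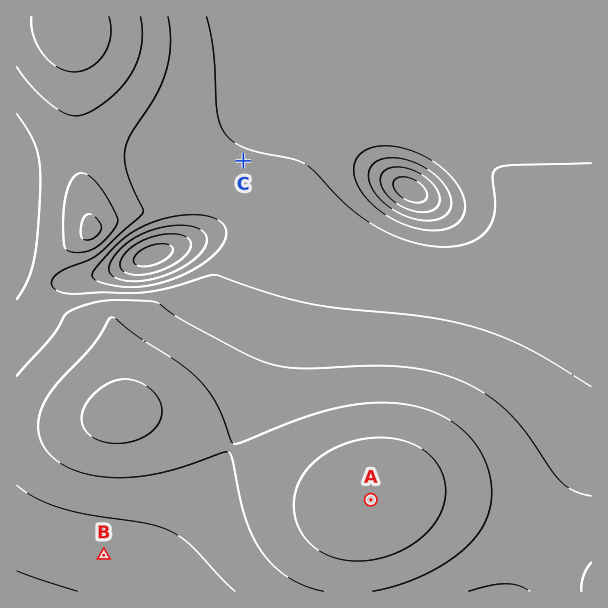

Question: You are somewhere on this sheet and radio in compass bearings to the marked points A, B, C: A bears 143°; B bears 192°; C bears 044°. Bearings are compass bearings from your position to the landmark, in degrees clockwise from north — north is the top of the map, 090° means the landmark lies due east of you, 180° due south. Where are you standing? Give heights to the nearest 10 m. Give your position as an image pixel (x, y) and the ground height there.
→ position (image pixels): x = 172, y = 235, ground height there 990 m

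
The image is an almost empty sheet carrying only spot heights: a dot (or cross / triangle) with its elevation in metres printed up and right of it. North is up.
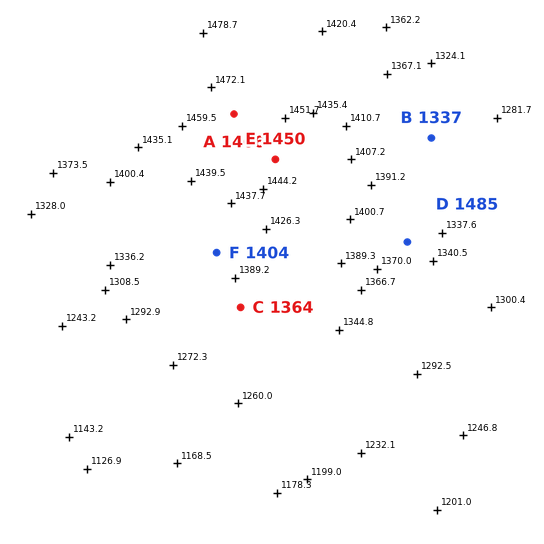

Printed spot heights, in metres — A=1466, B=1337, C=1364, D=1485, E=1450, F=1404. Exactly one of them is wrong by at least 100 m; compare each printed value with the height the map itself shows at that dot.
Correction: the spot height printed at D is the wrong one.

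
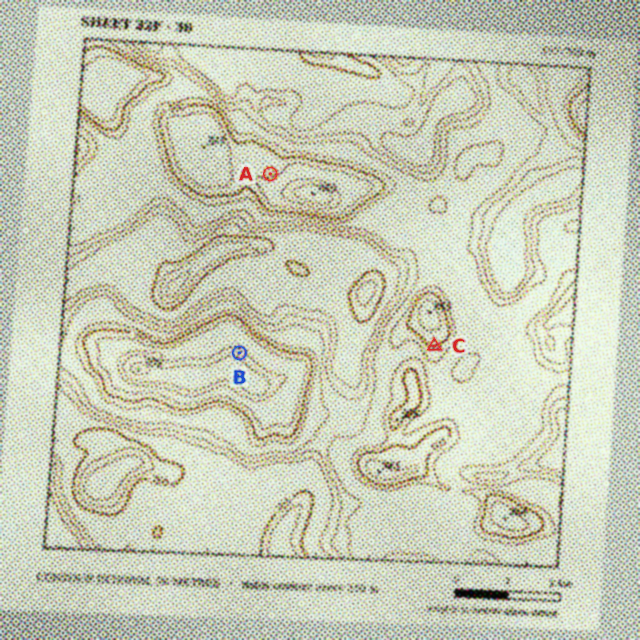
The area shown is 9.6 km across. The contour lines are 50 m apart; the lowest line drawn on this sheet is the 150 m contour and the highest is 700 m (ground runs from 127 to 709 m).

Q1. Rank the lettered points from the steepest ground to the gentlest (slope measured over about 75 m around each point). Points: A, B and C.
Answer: B C A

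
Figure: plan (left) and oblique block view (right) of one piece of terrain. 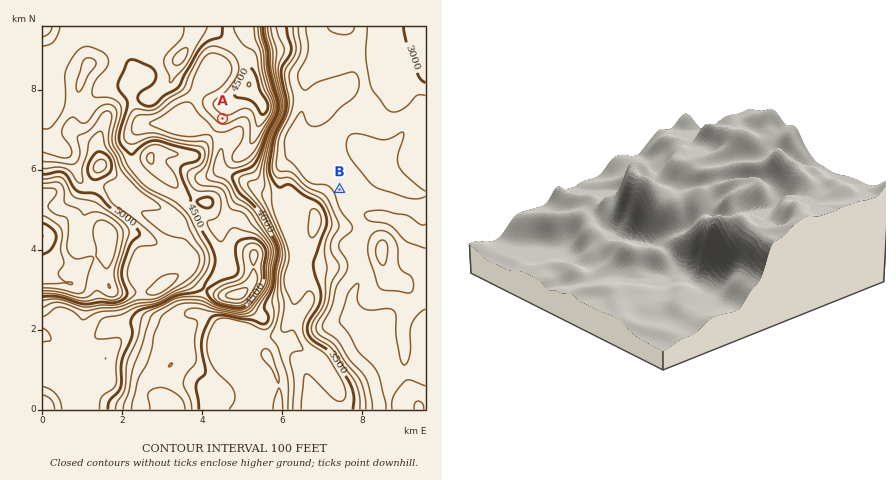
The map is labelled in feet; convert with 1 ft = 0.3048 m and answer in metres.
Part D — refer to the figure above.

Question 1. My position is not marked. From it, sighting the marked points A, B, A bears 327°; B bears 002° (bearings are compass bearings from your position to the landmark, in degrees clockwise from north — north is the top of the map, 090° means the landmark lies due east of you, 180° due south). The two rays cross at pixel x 336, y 293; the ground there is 970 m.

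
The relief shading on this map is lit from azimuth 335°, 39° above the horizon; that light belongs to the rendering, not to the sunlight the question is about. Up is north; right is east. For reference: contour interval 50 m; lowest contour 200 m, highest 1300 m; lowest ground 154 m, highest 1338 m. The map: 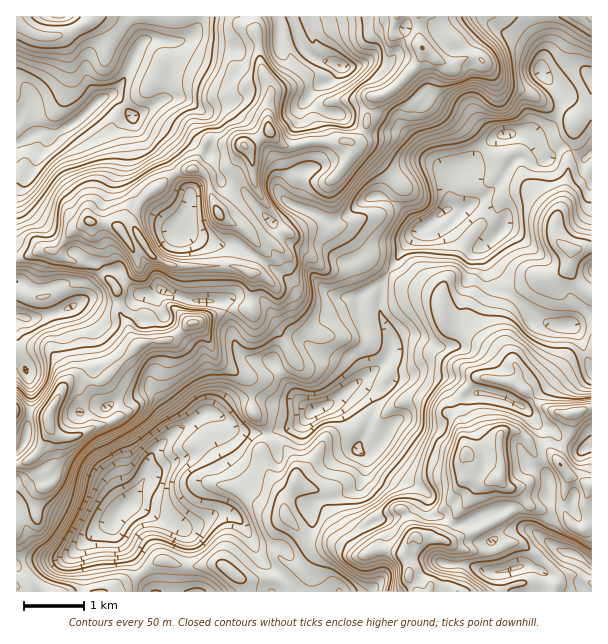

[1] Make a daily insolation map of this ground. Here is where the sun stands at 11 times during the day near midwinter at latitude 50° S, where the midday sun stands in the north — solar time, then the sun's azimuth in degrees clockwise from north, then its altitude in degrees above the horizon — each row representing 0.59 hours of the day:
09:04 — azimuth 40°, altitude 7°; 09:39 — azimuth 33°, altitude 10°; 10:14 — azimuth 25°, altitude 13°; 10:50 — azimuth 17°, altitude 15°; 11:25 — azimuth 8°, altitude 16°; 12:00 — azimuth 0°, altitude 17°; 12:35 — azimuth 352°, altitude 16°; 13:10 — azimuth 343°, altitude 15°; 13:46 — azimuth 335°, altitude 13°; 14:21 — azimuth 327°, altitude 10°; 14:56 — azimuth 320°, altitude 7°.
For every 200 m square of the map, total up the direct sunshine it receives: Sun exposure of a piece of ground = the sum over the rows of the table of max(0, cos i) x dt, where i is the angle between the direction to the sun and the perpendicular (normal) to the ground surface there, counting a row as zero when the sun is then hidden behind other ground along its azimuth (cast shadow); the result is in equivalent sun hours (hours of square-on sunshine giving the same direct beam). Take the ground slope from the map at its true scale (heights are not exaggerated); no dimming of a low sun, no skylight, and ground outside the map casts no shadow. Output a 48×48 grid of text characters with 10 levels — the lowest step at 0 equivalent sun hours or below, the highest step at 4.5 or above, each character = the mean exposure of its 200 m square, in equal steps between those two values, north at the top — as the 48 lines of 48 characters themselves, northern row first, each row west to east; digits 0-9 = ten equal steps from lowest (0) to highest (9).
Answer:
468985212100000133465342222222111223565211100000
024420011000001332123232211222123543568731000000
000000011003334433224334110000001354258863000000
000000011134334434546646410000213115633553000000
000000000233234454445875553235455000100033200000
000000000232223553422575325788761000000013431112
000000001210122333234321377755400000000001143223
001100024002676213565423530010000000000000001343
111001453236668867656655575432000000000000000232
111136645765556998984468999961000000000000000111
343576677876776434561045433343100000000000001000
556888998789888532011000000210000000000001221321
447899998899966642011000014100000000000002444344
467899878998500031012000242000001000000011355544
677777778852000054203000000000001200000011235764
876577668520000056411400000001200000000100246755
865456776520000124541263000122210000012100235445
885441014452001100255455201111000000122111123457
578500000345222200013512210001110123321234212578
533200000116765432001142320002334676633565520132
000000000000577665652002032111134578877545663210
000000000000000000023402001100034456556543344113
100000001000000000000231200000123344355532111114
000000000000000000000000211001111233465552000110
000000133210046520000000123322100123345675200000
223445433644544410000000123432100012334677521002
568765456799930010000000123343201210135677887764
335667776420000011000013110001122332334557888874
112688874100000001000003321100133225897656677542
323785342000000000222100210000222123258753566543
766742211100000000011100000013224446630123455557
887511001210000000000000000134355467621000157899
576211214520000000033100001344420255567752038998
023245773000000000002210046542101332567899620000
111476200000000000000345576322135544697764752000
130000000000000001124357653212355656565321145300
630000000000000122223337633543566544433333124744
100000000000001333332546445776665443223433310388
002200000000002344333544555556554322212325530127
000000000000000001233441233356787412100002211101
100000000000000000024452135799898654110000132222
221000000001100000003335346887314652100000001242
201000000034210145311103556655767998421000000033
000000001136654467631001445678665325520022100000
000001233225788766542221111564242000023210020000
122122345532245435553122000000003400000000002000
455555566510000000455421100000013376662113532212
336876654300000000012021110000020444688752122221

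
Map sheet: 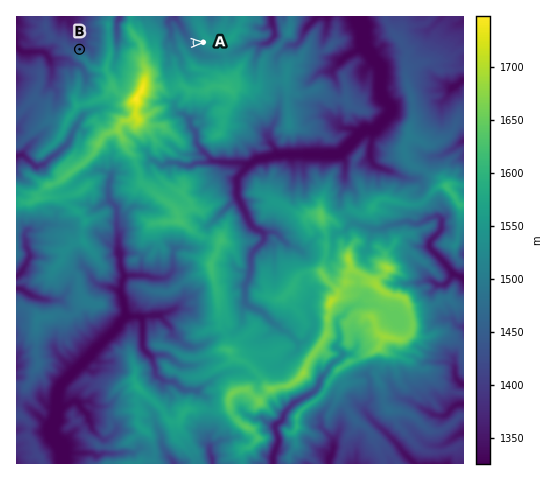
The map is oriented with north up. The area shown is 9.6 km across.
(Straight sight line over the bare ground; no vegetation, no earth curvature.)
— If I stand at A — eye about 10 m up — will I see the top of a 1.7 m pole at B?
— No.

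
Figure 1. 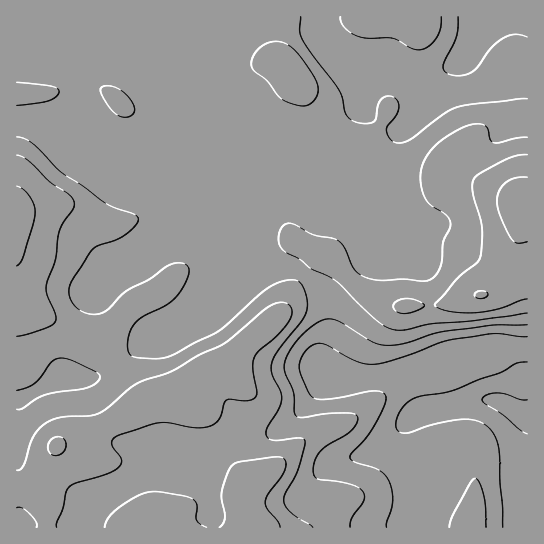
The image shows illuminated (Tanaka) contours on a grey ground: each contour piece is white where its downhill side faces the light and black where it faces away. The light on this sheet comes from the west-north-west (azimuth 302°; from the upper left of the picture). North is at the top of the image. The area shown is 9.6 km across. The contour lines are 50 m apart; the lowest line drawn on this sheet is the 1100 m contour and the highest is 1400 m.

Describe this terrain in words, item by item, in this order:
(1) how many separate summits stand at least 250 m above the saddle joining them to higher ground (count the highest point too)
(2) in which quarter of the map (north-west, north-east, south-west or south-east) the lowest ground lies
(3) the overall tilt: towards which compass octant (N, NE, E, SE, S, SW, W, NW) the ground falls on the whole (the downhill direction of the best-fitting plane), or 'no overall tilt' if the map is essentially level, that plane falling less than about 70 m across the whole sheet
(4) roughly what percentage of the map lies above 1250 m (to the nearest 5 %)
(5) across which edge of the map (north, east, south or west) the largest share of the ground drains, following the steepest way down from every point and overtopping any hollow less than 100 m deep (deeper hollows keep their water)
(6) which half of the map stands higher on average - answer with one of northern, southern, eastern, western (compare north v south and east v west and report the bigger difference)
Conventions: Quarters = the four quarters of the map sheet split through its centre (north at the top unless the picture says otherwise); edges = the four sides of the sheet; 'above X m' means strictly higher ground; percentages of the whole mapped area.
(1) Counting only tops that stand 250 m proud, the map has 1 summit.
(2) The lowest ground is in the south-east quarter.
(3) On the whole the ground falls towards the east.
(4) About 80 % of the map lies above 1250 m.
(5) Drainage is mainly to the north: more ground falls towards that edge than towards any other.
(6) On average the western half of the map is the higher ground.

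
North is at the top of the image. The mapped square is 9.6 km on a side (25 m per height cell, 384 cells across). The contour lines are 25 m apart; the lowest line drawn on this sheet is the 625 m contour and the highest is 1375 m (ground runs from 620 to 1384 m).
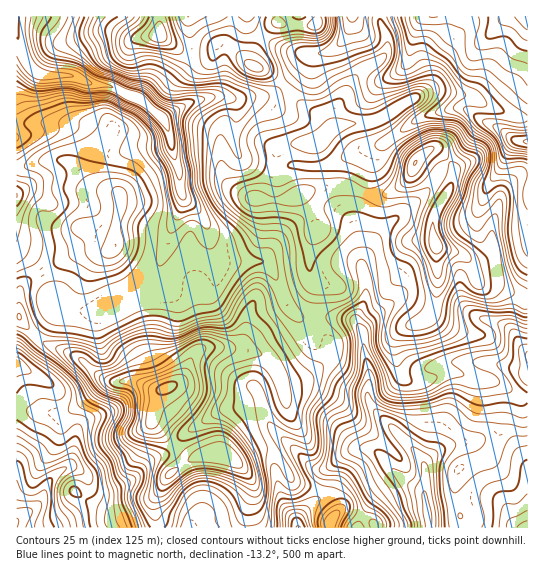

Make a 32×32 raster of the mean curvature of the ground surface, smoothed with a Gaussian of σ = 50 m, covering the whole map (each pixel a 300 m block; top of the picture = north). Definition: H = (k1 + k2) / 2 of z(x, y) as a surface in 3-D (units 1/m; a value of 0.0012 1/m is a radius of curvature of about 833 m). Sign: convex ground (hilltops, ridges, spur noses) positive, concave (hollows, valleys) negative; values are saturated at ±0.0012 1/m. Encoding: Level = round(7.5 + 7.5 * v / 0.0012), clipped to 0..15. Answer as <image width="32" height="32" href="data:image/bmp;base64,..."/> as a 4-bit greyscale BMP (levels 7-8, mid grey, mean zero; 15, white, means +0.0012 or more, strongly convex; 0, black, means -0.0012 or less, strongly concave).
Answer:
<image width="32" height="32" href="data:image/bmp;base64,Qk12AgAAAAAAAHYAAAAoAAAAIAAAACAAAAABAAQAAAAAAAACAAATCwAAEwsAABAAAAAAAAAAAAAAABEREQAiIiIAMzMzAERERABVVVUAZmZmAHd3dwCIiIgAmZmZAKqqqgC7u7sAzMzMAN3d3QDu7u4A////AFiGiWbKWHibcJ+V+7JrmWZzmYd7yUVXmydX6Hdxiodoln9VZr1CRaw9madoYqp3iGskNaR/xov1bDSYdKKriJdZo4eIRZ3NtKOmNkmDaYmGd6V6y5hYvFdH1lWXOXdnh5mXRYvpUnZlfIRqcYh3hnmZiGIHuKdFhLp2uCdlRYh5mEN7l8urhmS5qIJtzIaZmnM1vtqKyVVGuJiVLJiqqpUnn9N3Z6lompdpwltlRER3bsplq6iv2piGadCreIibpNdFVVeFOXeZdnmAbMupiEbUd3ZmZlU3qFZ3U4eJtSRrtXd2d3d3VstHmcWXV7Ocq7h3h2Z3iHWZSailiWfkuKd4mIqWd4h2VGmXdHdGtKekd3iJyHaId4dYl3dpmfqJlHiKh6Z1qFV4V7p3Z4qzSnWKaYend2VnqHeHZ3VJ00mlWGeHqqgFu9urh3ipU/pF1WaImbmYCrmYaam5ecZuQqi5iHd4pwm2SHVFZlT5TcddiqmHaIBptmmYqFZkz7m9NlVmeZrgmaaZmZt2YjrsWAGqmZveMLu4eGV4q8sQOCKdmauvcAgiVWd5mYVs+lSLl5V3AAKMpzVFeVeoRZ25mHcxEEm7Zpun74Zoi4Motlh4Gsma2ViYqLlTRGjNOXZYhzuomLzuZ7l3ZYc1XjlodZdZd5p2u0h5Wtv/Nco1iKdn"/>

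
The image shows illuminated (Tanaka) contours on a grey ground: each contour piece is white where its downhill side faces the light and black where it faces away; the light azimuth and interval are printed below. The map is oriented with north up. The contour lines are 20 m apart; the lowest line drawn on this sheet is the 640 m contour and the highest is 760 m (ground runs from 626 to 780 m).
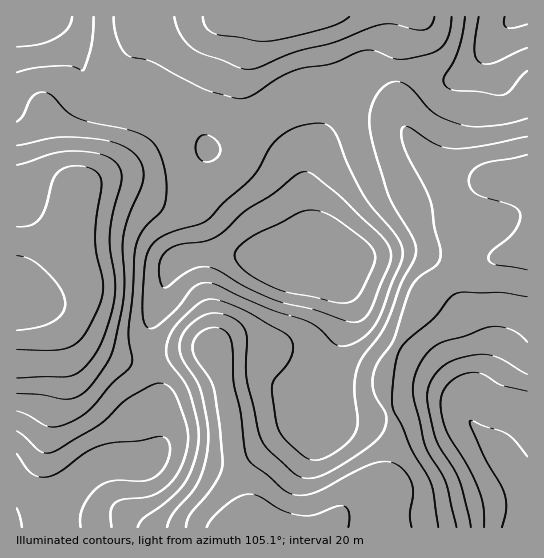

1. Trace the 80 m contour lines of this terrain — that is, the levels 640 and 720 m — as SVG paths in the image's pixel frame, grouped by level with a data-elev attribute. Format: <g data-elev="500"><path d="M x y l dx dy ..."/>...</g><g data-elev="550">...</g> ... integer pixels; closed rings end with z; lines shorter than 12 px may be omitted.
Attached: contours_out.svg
<g data-elev="640"><path d="M207 527l7-10 15-14 10-7 11-2 11 3 22 14 18 4 13 0 21-8 9-1 3 3 2 4-1 14"/><path d="M17 330l22-3 14-5 9-8 3-11-5-14-13-16-16-13-14-4"/><path d="M17 227l14-2 9-7 6-12 7-27 8-9 9-4 12 0 11 3 6 6 3 11-6 32-1 23 8 46-2 12-6 16-12 22-6 6-7 4-17 3-36-1"/></g><g data-elev="720"><path d="M112 527l-1-16 4-8 7-3 24-3 12-4 13-11 10-16 6-19 1-16-10-31-7-11-5-4-5-2-14 4-22 14-28 25-46 27-6 0-6-2-14-14-8-6"/><path d="M527 374l-30-17-10-2-10 0-19 4-12 5-10 9-7 12-2 8 0 9 8 33 4 12 20 32 12 48"/><path d="M340 346l9-1 10-5 10-7 6-8 6-12 10-28 10-22 2-13-7-15-25-29-9-13-14-28-14-34-4-4-5-3-14 0-18 5-16 10-8 10-10 19-6 9-29 25-17 18-9 5-31 9-8 4-6 6-5 9-3 10-2 35 0 19 1 6 3 4 4 2 4-2 20-17 19-23 8-4 8 0 60 26 39 13 10 7 15 14z"/><path d="M206 162l5-1 6-3 2-4 1-5-5-10-5-3-5-1-7 4-3 10 4 9z"/><path d="M17 72l18-4 26-2 10 0 12 4 8-24 3-29"/><path d="M465 17l-3 18-4 16-5 12-9 15 0 5 3 4 8 3 23 2 24 3 8-4 11-14 6-6"/></g>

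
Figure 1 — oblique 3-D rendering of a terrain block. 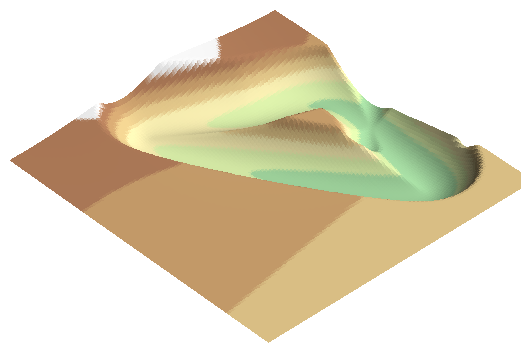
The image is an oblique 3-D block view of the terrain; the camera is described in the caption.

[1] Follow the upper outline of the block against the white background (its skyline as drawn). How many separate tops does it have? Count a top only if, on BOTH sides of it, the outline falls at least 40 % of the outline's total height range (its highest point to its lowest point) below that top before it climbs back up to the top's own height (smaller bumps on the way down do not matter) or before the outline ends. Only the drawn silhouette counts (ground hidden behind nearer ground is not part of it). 1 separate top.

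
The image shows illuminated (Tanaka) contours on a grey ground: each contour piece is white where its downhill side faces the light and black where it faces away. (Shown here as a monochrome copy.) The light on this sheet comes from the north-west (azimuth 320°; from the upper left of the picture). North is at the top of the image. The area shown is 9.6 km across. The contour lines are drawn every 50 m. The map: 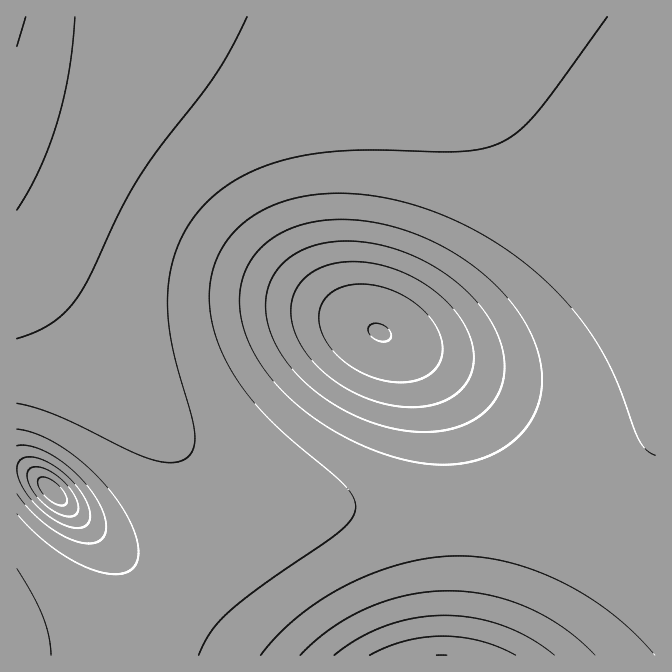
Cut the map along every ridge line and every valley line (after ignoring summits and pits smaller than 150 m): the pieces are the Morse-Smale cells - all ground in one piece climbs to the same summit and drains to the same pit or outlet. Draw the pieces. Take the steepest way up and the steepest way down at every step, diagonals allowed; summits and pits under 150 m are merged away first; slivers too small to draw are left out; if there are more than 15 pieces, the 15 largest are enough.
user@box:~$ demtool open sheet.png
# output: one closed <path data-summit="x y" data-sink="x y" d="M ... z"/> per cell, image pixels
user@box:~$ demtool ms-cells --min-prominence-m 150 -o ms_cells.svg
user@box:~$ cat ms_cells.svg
<path data-summit="17 17" data-sink="380 332" d="M655 16l-638 0-1 249 123 140 43 44 28 24 32 16 55 14 45 5 23 0 2 1 140-1 43-5 49-12 30-15 19-19 8-15z"/><path data-summit="17 17" data-sink="442 655" d="M655 443l-7 14-19 19-30 15-49 12-66 6-117 0-2-1-41-2-54-8-28-9-18-8-27-18-17-15-1 2 7 7 12 20 5 20 0 27-4 18-13 35-20 28-21 19-15 10-33 15-22 5-16 1 596 1z"/><path data-summit="17 17" data-sink="52 490" d="M17 266l-1 389 59-1 27-6 28-14 15-10 21-19 20-28 10-23 7-30 0-27-5-20-19-29z"/>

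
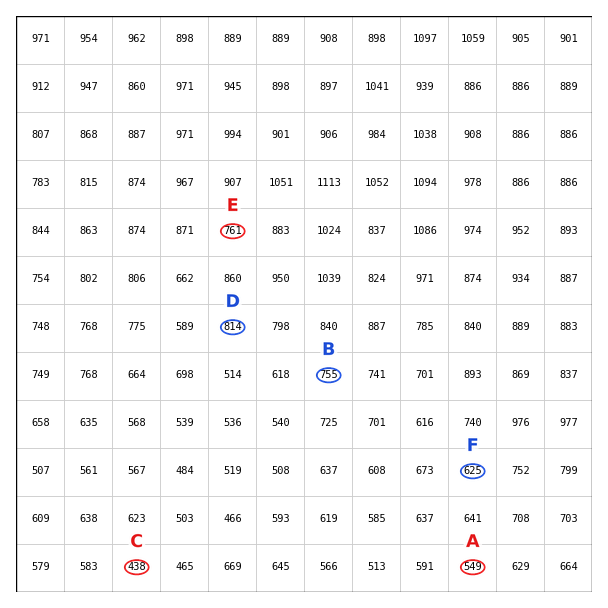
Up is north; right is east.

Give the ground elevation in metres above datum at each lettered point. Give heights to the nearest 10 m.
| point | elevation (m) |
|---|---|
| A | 550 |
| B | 750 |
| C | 440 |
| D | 810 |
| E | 760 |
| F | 620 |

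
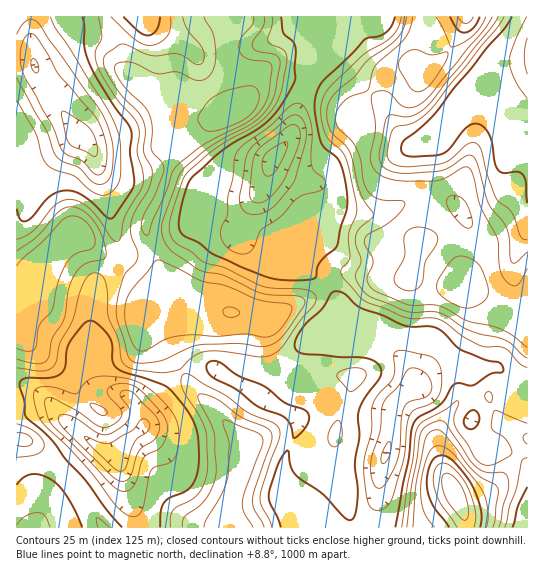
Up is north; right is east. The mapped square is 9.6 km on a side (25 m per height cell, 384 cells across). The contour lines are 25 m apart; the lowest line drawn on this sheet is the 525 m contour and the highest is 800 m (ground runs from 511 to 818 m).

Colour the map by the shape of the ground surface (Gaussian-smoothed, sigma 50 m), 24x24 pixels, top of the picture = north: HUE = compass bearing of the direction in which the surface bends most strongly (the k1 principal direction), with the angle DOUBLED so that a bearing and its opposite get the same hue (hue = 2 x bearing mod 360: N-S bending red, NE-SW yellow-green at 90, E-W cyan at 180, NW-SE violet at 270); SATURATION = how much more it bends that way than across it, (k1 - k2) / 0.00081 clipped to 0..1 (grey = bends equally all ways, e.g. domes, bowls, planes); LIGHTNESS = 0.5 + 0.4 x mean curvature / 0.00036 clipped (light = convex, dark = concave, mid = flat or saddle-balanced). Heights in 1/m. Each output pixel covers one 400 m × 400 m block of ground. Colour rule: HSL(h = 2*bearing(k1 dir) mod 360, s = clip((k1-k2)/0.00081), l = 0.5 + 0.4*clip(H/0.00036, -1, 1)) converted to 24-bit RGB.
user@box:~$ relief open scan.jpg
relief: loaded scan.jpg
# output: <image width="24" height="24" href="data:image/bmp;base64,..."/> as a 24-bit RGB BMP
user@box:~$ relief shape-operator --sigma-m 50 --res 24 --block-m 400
<image width="24" height="24" href="data:image/bmp;base64,Qk32BgAAAAAAADYAAAAoAAAAGAAAABgAAAABABgAAAAAAMAGAAATCwAAEwsAAAAAAAAAAAAAXUKyWqWZd051leiZT8BsczB2Qz6IoczNo4jFto2Xj818f7l3ZSiAe2Fwd1Rnq8xzPY6kEBNm65lonCxjp+Z/2fnSsm7KJjd5U2d1ak9rYrt8n+mkODmhmSq7V6xsQ5FMeEduyoN46MWAOGIoUTZhfVtjZYGT2ei9HWeGIBFd2kaSx3Ws1P3OSDnk43C3MT6JXEt1Vpy1pOu/kcqxKRNbmBaEyMSfZ12ANztYvaRc4ryZzJlRGCBkiqembpqVxN9/H2B7ChJMTDql6vHa1vzPLRib7kzM2kOxn9BqUvPJme3JYgIkMxAGFbKTyXaZq1VuOzJqwsqNs6J5672pBi9Mpn+bn3d6yceFomlDAhkxOoOF1f+v8upoKgkfMSwS1xYk0frsQtuyMwALZgAQnd5fAGIyMBgVxZhRUDBbrOBxo+ri59nyYxH2QUyDrY2KwL6Wu46hAAszPuLJ9fbVtnkmZA51jnnMe+7ol8QuQwYekhOYv/bu2OnzaQCTLIWCjKZAS9Gozv3fTJZDVCkbgxoeR3dUaJ9f1aNylZxLBBUvO/OLq1U0/3uOGCZSct5ltWpCniMUXxwxaNCTi6QzTBgAKwoIUchIPsDLtf/SmkU1bhkieENJfaOWeHqac2uLvY13wXuDPaadCCsSLzMX2uyDSjTS0HiNr6NEwzxHoOrAMI23kWG0wSD/07jmbsegJ7I4dX0bOR0XmJFWcJhSXKN4b5Gwf5vBlqjS3bXi0W/PWSJ6P6N8qr0/W1ssfGMorR0ftuDLzbKHJUBLUWVuLhdE8enHi4iprG+ZqTeARKFXSY1Dw7ljEr8JI1w8gH9IcnI5hWM2lkBXeWilXG6MkUBBoXRMbDRPYMeEsqCAs2dtVm+1KChrKTCo0ue4onyjiHSngn6+pJPLgYfKoLDP883VEEQ8QXZPf21kdlhDajAjmYIcNTUekHQ+gcaYcZ/Nh8/Kq4N/rK+Mh1CqLUCQOGqf0cOokoCNfn2PfZajgZ+2mMXXhqnl5cb18cz/IT++aylewCo8V53BvtLgT0/mo+HgesW7b7KsYVeguZaIrJR8nGFWJTBAOZlfYLJjtYyajby8ca/NlsDKarOgXD8yX2IqmjQhvBmDNiTa0Nvqm6jRna62RGeon8mgmoaiY7GNUyuQ1KHDwIWUtluGQmmsNOPPYzlsnthjcreQVn9QfpJEcjBNkkVEe25fWXl7cJWtei6Os6Uzip5npIhwW392YKNeoXt7s7NkEDthLmaH6ZO6w4G61fLhEwBrykpvpvaAMFhGjENBjn1CMSc/rY9/jH+HcH2AVXd9Ryyx1ufpnX+7kY+mjoSjaKyXn1qGxbqcGmp8GkFCSK9f6O3eqeKbFAAz26HF+9WrIFRUYld3qIx8K8PXU1/GxnqpjH2FXXB/NIGEqqAecoksrIdzn6J8ikOCo9VLbMK4lUyPTmh7JphTsuFIpiF9WSWUNn1v/9TMHcqLOldtsql8SJ4xFDM3tWSBuYSMf1+MUhxi5MuLatG/PraBsYJohDd0sfWbNilcn11hZ2qLW7GPks6eGRRvohhTZTw94uk5/4x0DjUkaKNaysCFEztSN0J01HdfdFBSNh1s1//MRMTmeG7ei3Xg4qrz5eu7KB5cpICDmZBxU9NTLWsyPwQ3ml06lkbD2d2o4Zai6GGaCUAGv7IaDyYTCjcx2mB3oy5RKJZB6P+oFC8XL0QaQ1ElVXUw/LibPDBxiodqkL6NksSCSBtKPR1GiL5KJ0o76OeMm4SS23jP/7vpkL8ULZAxBS4mDTc02naVp+LI4+e3aiZwaYEiKGc8O35h17x2hkyQgXR5kNSKayRbeC1uWjJrqIFNRaNJe9xueI18Ym6appjP/sz/3L71ED+SAEp5rt/FxMKxxJ6AmRCf6b20CpY2I21Yn6FXh2R0gJqCSGa5gBp1ckF4dVGKuLpnsenPgLjDiZ2qVXG0onZmlJlg9cO+Hhu7FWSSMsmev5GV0kl5VkuXy52j9MK+AzAjTn9jgYl+hcKAKhI9gzVmfVmLR0Gv1vXlmse5V2OZq62BPipWxopecLil7cDag0HdN1yWK3dlRnif0JLVvYnQlryw6qzQ9IC+BEQxYpFkr9FvFQkqjVNva7KpTs+4nM5ecc6Yii+ft0tCWilMp9JwlL0nIl8M6TBkVz2MaHdvMGRBH6EywEza3YmJfl9l/G59yNIXD08y0M5rIBFbccKhZJKdh4lcnfGecS5cRSZFtklOh6GsfqlzxpGWls6/KGJ5iGKBf2qBeJNhSpxQDSEm9p1pi01l5CVI9uzVGJW1QLha"/>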